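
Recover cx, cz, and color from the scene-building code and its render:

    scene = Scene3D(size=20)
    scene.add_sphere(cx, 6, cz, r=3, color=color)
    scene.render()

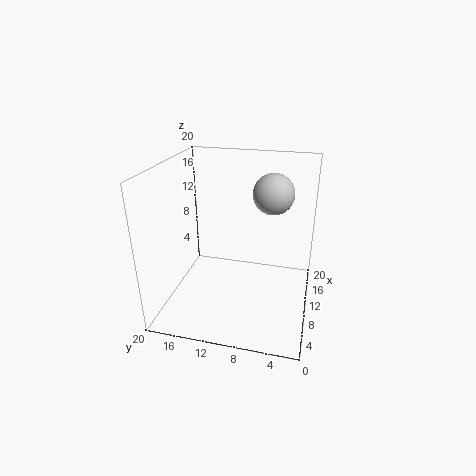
cx = 15
cz = 15
color = 'lightgray'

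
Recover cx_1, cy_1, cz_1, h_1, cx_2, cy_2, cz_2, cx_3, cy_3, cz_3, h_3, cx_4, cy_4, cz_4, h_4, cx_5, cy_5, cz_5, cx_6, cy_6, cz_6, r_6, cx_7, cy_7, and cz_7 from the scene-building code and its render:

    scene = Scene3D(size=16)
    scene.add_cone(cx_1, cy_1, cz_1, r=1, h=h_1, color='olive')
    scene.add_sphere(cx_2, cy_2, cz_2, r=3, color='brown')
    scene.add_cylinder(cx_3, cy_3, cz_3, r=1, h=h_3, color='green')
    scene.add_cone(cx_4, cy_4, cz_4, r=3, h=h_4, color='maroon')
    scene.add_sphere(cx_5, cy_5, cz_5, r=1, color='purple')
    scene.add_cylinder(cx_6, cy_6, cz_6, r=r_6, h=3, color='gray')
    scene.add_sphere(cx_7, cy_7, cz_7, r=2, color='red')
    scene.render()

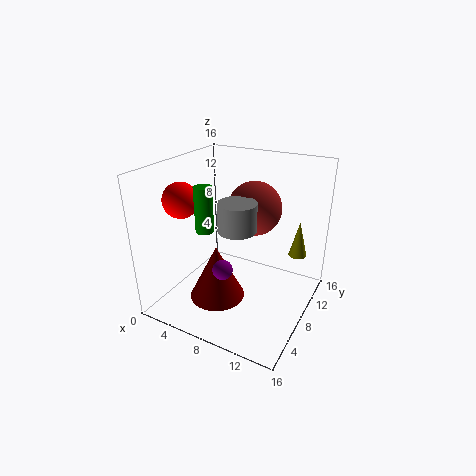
cx_1 = 14; cy_1 = 11; cz_1 = 6; h_1 = 4; cx_2 = 9; cy_2 = 10; cz_2 = 11; cx_3 = 5; cy_3 = 6; cz_3 = 9; h_3 = 5; cx_4 = 7; cy_4 = 5; cz_4 = 2; h_4 = 6; cx_5 = 9; cy_5 = 3; cz_5 = 7; cx_6 = 9; cy_6 = 6; cz_6 = 10; r_6 = 2; cx_7 = 2; cy_7 = 6; cz_7 = 12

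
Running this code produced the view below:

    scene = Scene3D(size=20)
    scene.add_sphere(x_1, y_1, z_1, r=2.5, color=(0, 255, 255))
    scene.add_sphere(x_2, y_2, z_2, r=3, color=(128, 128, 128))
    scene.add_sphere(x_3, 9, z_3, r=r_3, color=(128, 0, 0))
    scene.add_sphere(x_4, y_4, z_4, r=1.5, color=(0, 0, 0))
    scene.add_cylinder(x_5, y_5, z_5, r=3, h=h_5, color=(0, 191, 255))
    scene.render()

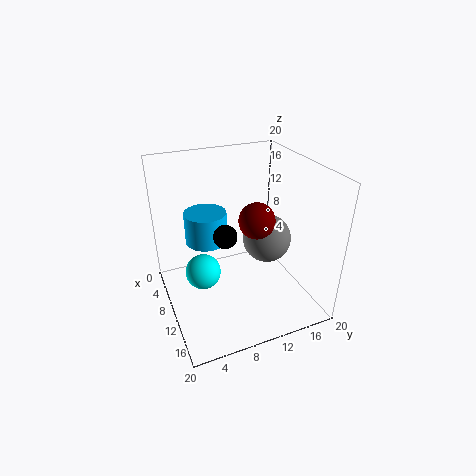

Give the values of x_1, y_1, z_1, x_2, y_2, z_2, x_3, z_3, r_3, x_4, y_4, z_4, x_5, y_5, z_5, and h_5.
x_1 = 9; y_1 = 5; z_1 = 5; x_2 = 14.5; y_2 = 12; z_2 = 12; x_3 = 17.5; z_3 = 16.5; r_3 = 2; x_4 = 13; y_4 = 7; z_4 = 12.5; x_5 = 6.5; y_5 = 6.5; z_5 = 8.5; h_5 = 4.5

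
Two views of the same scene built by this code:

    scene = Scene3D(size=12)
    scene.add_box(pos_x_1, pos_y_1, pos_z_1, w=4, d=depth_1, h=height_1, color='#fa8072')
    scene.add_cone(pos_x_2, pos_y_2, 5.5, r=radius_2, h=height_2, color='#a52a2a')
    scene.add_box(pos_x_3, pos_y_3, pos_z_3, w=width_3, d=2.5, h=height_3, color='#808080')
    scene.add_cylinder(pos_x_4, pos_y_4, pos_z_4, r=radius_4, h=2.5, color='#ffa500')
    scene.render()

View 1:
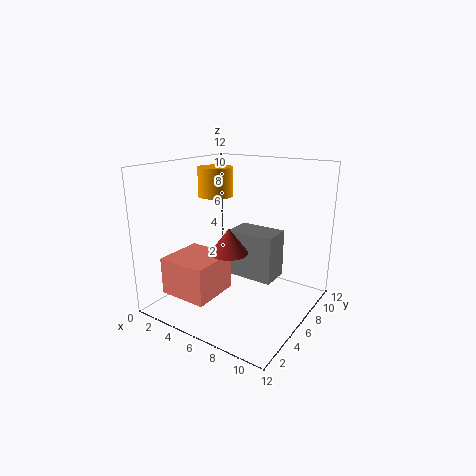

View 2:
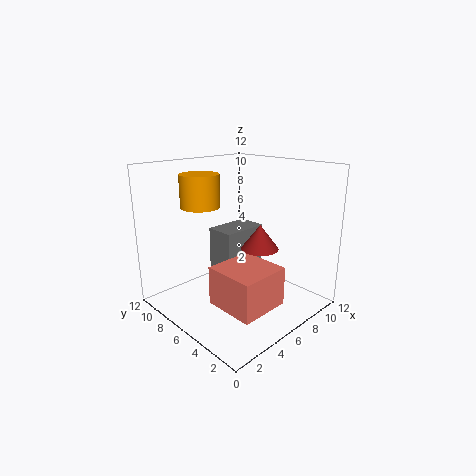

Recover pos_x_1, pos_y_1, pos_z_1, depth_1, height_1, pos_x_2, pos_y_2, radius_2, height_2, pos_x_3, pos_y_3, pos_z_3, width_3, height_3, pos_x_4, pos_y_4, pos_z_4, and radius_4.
pos_x_1 = 2
pos_y_1 = 1
pos_z_1 = 2
depth_1 = 4
height_1 = 3
pos_x_2 = 6.5
pos_y_2 = 4
radius_2 = 1.5
height_2 = 2
pos_x_3 = 5
pos_y_3 = 6
pos_z_3 = 2.5
width_3 = 4
height_3 = 4
pos_x_4 = 3
pos_y_4 = 7
pos_z_4 = 9
radius_4 = 1.5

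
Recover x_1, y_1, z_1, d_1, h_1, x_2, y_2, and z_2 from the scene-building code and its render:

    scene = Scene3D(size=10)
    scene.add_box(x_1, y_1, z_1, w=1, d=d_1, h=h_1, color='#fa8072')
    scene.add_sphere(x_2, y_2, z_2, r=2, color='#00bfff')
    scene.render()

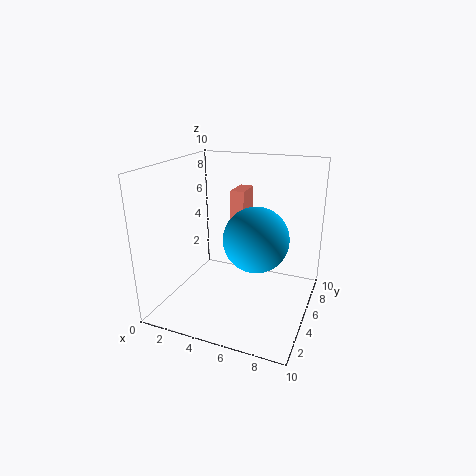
x_1 = 4; y_1 = 6; z_1 = 5; d_1 = 2; h_1 = 3; x_2 = 7; y_2 = 3; z_2 = 6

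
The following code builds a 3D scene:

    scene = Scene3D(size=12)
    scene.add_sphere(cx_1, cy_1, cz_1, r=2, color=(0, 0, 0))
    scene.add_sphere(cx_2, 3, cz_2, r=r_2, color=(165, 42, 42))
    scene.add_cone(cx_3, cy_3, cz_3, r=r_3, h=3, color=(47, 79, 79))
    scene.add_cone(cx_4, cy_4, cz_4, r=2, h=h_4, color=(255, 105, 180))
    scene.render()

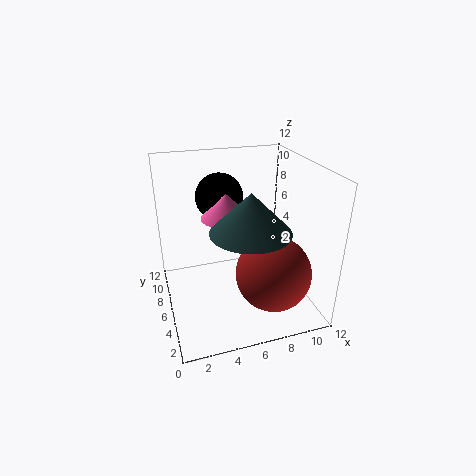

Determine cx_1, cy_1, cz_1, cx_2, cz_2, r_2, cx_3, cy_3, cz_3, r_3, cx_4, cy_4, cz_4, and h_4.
cx_1 = 5; cy_1 = 8; cz_1 = 9; cx_2 = 8; cz_2 = 4; r_2 = 3; cx_3 = 6; cy_3 = 3; cz_3 = 8; r_3 = 3; cx_4 = 5; cy_4 = 6; cz_4 = 8; h_4 = 2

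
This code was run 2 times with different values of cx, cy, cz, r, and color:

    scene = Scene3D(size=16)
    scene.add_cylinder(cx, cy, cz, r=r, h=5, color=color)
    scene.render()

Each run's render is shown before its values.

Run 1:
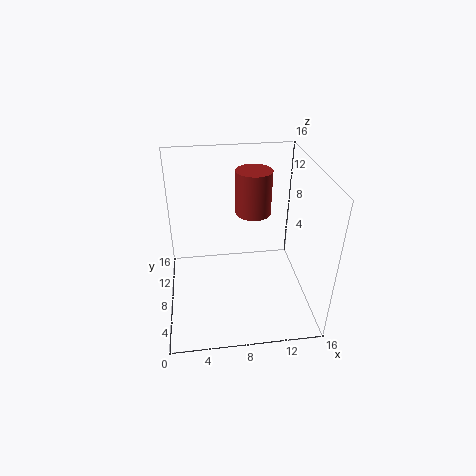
cx = 10; cy = 10; cz = 10; r = 2; color = 'brown'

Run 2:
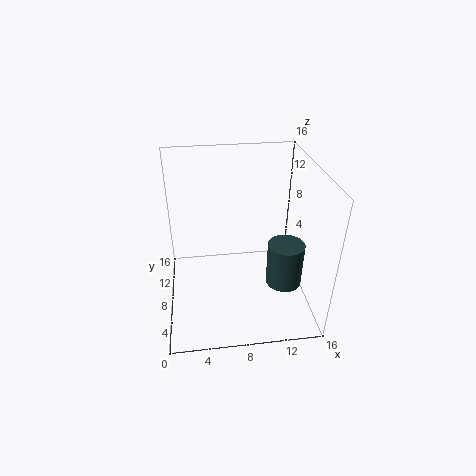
cx = 13; cy = 6; cz = 3; r = 2; color = 'darkslategray'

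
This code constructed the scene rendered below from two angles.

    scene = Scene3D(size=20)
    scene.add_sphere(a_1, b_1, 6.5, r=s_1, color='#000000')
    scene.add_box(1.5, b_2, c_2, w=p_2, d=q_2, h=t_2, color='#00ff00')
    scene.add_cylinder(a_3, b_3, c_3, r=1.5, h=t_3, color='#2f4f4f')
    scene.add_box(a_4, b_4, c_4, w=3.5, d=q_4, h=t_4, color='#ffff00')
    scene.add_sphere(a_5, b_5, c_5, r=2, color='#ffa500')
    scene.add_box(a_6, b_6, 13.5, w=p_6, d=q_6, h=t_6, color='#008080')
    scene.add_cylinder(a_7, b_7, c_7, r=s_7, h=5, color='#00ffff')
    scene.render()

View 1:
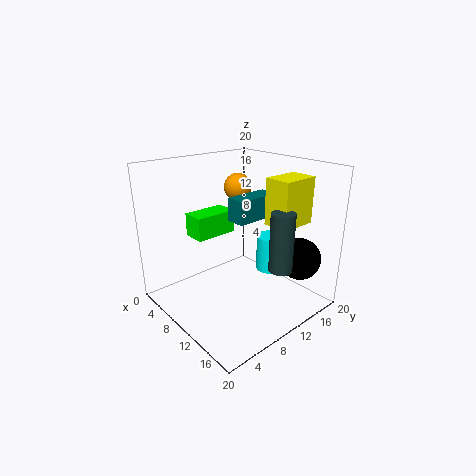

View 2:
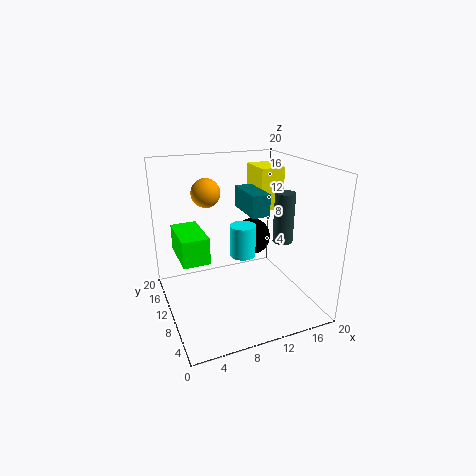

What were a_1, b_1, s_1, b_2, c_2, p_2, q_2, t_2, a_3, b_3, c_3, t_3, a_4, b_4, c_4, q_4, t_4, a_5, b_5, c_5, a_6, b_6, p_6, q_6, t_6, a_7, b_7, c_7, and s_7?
a_1 = 15.5; b_1 = 17; s_1 = 3; b_2 = 7; c_2 = 8.5; p_2 = 3.5; q_2 = 6.5; t_2 = 3.5; a_3 = 17.5; b_3 = 10.5; c_3 = 8; t_3 = 7.5; a_4 = 14; b_4 = 11; c_4 = 13; q_4 = 5; t_4 = 6; a_5 = 6.5; b_5 = 13; c_5 = 16; a_6 = 11; b_6 = 7.5; p_6 = 2.5; q_6 = 6; t_6 = 3; a_7 = 12.5; b_7 = 14; c_7 = 5; s_7 = 2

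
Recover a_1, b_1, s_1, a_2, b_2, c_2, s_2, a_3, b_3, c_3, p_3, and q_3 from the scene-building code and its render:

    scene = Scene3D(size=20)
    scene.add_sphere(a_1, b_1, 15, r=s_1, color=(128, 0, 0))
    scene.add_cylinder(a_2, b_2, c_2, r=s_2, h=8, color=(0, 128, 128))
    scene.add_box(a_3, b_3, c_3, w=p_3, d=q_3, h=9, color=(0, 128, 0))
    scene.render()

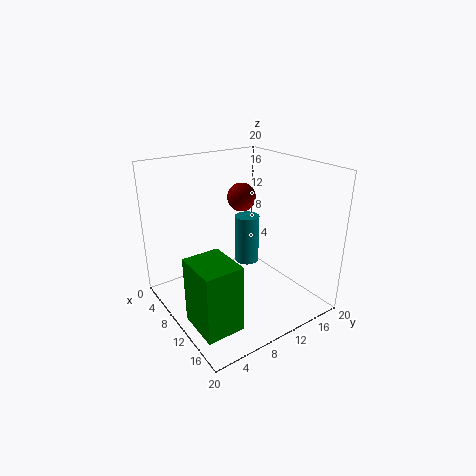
a_1 = 8
b_1 = 12
s_1 = 2
a_2 = 4
b_2 = 16
c_2 = 2
s_2 = 2
a_3 = 11
b_3 = 1
c_3 = 1
p_3 = 6
q_3 = 5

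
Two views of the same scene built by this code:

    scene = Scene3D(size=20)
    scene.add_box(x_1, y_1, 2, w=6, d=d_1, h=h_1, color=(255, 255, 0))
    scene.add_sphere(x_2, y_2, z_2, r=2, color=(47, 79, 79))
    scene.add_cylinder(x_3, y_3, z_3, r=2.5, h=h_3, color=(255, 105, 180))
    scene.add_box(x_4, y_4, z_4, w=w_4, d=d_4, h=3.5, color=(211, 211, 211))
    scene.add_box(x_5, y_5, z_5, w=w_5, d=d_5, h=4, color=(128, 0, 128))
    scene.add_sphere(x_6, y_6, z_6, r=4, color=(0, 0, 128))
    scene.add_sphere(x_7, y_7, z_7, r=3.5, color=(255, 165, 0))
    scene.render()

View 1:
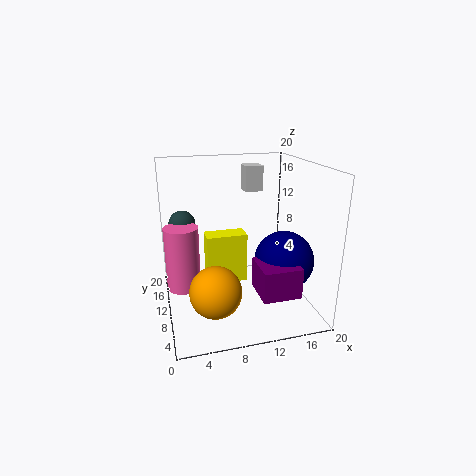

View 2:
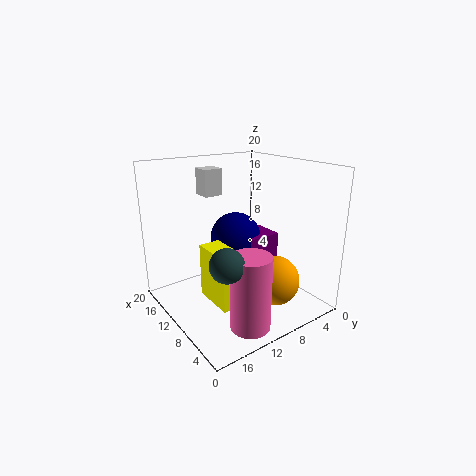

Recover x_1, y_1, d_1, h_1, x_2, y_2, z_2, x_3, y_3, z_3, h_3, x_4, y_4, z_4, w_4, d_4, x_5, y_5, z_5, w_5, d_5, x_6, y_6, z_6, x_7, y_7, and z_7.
x_1 = 6
y_1 = 12
d_1 = 3
h_1 = 7.5
x_2 = 3
y_2 = 16.5
z_2 = 10.5
x_3 = 2.5
y_3 = 13.5
z_3 = 1.5
h_3 = 9.5
x_4 = 11.5
y_4 = 11.5
z_4 = 16
w_4 = 2.5
d_4 = 2.5
x_5 = 11
y_5 = 1.5
z_5 = 4.5
w_5 = 5
d_5 = 5
x_6 = 15.5
y_6 = 6.5
z_6 = 7.5
x_7 = 6
y_7 = 6.5
z_7 = 4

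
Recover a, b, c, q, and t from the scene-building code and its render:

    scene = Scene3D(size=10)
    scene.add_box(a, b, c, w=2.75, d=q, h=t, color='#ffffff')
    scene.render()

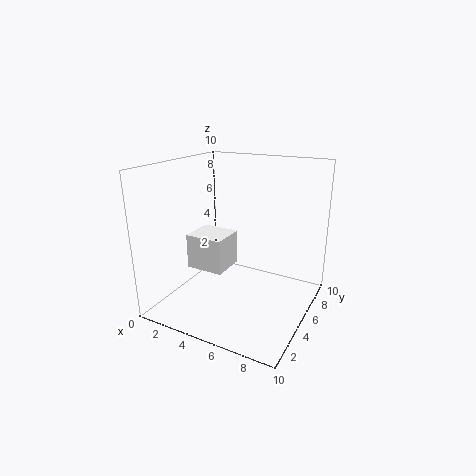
a = 1.5, b = 3.75, c = 2.5, q = 2.5, t = 2.5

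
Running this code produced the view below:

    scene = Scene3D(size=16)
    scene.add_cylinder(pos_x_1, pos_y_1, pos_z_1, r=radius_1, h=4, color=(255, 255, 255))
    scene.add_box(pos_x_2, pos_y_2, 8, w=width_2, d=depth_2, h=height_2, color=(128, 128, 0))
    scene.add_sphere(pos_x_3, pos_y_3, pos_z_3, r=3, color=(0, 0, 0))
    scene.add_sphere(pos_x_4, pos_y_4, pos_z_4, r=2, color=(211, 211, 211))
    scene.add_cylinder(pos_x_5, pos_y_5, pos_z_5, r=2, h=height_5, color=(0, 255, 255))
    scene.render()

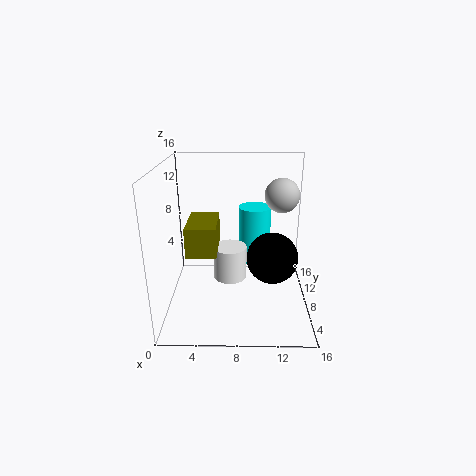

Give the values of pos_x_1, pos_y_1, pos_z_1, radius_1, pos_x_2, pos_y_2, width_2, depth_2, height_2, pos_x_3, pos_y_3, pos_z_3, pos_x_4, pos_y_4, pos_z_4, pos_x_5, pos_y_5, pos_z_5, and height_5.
pos_x_1 = 7; pos_y_1 = 10; pos_z_1 = 2; radius_1 = 2; pos_x_2 = 3; pos_y_2 = 3; width_2 = 3; depth_2 = 5; height_2 = 3; pos_x_3 = 12; pos_y_3 = 9; pos_z_3 = 5; pos_x_4 = 13; pos_y_4 = 11; pos_z_4 = 12; pos_x_5 = 10; pos_y_5 = 13; pos_z_5 = 3; height_5 = 7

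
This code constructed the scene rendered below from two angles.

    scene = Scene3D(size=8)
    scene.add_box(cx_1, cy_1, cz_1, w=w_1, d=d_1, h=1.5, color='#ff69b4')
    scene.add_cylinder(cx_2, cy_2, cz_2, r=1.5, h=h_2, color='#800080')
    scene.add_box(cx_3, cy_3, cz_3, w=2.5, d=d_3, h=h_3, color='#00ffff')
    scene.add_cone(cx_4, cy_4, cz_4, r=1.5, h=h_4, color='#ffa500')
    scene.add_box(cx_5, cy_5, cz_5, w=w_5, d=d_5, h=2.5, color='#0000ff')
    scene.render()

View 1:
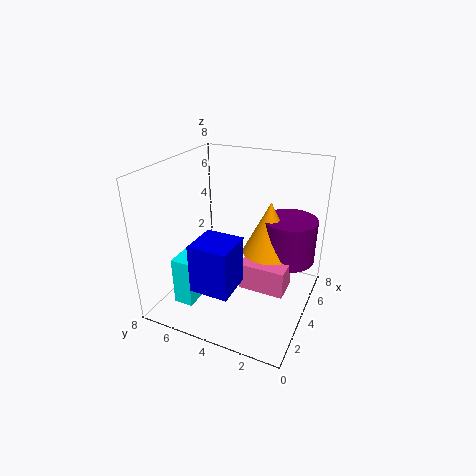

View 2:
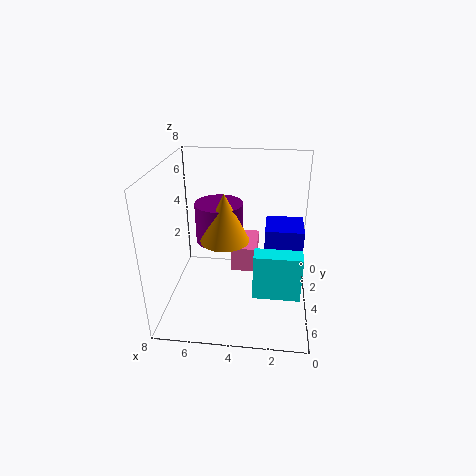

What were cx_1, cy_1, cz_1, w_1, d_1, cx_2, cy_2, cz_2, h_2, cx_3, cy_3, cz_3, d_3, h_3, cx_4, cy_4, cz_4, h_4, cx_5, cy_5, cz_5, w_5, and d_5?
cx_1 = 3, cy_1 = 1, cz_1 = 1.5, w_1 = 1.5, d_1 = 2.5, cx_2 = 5.5, cy_2 = 1.5, cz_2 = 2.5, h_2 = 2.5, cx_3 = 0.5, cy_3 = 5, cz_3 = 1.5, d_3 = 1, h_3 = 2.5, cx_4 = 5, cy_4 = 2.5, cz_4 = 3, h_4 = 3, cx_5 = 0.5, cy_5 = 3, cz_5 = 2.5, w_5 = 2, d_5 = 2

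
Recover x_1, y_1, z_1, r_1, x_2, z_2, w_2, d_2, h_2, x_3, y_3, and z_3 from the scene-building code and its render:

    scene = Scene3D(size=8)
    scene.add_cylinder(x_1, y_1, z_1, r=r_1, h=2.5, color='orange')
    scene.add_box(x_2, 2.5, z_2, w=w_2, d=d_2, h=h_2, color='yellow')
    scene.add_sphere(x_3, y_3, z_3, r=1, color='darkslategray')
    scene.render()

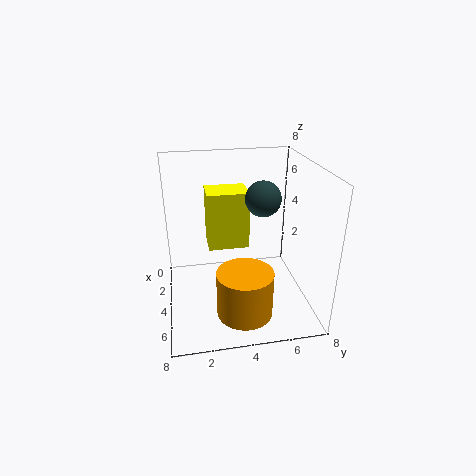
x_1 = 6; y_1 = 4; z_1 = 0.5; r_1 = 1.5; x_2 = 0.5; z_2 = 2.5; w_2 = 2; d_2 = 2.5; h_2 = 3.5; x_3 = 3.5; y_3 = 5.5; z_3 = 6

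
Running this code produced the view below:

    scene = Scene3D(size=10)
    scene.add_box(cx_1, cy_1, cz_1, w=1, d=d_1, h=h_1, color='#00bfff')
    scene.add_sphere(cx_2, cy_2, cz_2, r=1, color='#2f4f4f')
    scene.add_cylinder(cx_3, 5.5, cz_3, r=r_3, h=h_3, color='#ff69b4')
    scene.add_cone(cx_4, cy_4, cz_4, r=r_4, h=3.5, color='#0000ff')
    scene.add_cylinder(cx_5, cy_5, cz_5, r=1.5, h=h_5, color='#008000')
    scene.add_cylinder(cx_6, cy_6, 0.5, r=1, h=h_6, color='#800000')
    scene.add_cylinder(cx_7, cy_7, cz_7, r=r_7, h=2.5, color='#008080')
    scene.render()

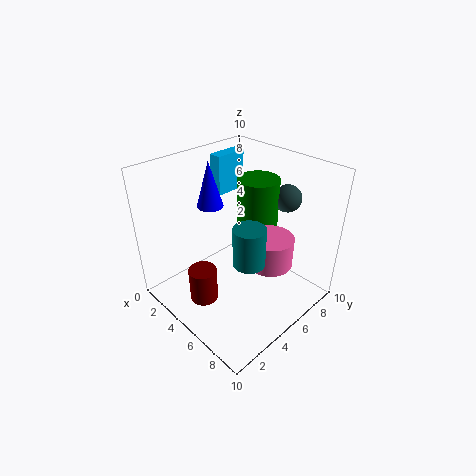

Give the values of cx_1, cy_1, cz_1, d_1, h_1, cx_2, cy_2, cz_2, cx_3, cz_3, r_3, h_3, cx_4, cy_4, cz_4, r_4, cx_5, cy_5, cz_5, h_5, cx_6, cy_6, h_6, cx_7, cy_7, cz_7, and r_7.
cx_1 = 0.5, cy_1 = 6.5, cz_1 = 6.5, d_1 = 2.5, h_1 = 3, cx_2 = 6, cy_2 = 9, cz_2 = 7, cx_3 = 7.5, cz_3 = 4, r_3 = 1.5, h_3 = 2, cx_4 = 1.5, cy_4 = 5.5, cz_4 = 6, r_4 = 1, cx_5 = 4.5, cy_5 = 7.5, cz_5 = 4, h_5 = 4.5, cx_6 = 4, cy_6 = 2.5, h_6 = 2.5, cx_7 = 7.5, cy_7 = 3.5, cz_7 = 5, r_7 = 1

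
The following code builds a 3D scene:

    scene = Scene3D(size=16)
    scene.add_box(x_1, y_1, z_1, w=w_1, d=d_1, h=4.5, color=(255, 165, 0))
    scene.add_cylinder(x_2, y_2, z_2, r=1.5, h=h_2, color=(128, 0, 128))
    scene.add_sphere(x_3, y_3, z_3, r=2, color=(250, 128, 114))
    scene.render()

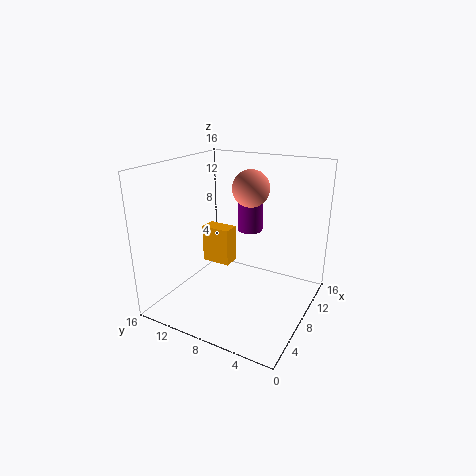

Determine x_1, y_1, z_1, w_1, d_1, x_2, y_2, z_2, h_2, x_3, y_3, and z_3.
x_1 = 9, y_1 = 10, z_1 = 3.5, w_1 = 2, d_1 = 3.5, x_2 = 12, y_2 = 8.5, z_2 = 7.5, h_2 = 3.5, x_3 = 9, y_3 = 7, z_3 = 13.5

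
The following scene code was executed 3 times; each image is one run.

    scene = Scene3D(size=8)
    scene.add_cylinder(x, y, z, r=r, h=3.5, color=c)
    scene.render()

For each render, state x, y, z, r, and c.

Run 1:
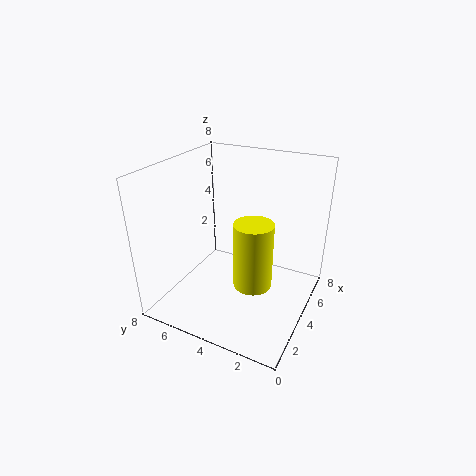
x = 2.75; y = 2.5; z = 2.25; r = 1; c = 'yellow'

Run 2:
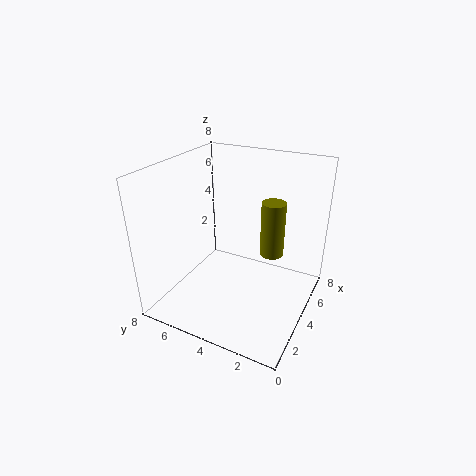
x = 6.75; y = 3; z = 1.75; r = 0.75; c = 'olive'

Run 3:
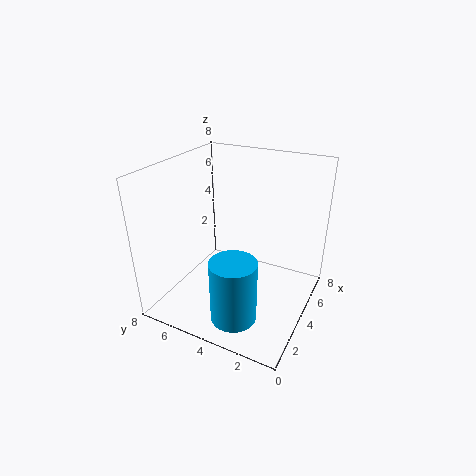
x = 2; y = 3.25; z = 0.25; r = 1.25; c = 'deepskyblue'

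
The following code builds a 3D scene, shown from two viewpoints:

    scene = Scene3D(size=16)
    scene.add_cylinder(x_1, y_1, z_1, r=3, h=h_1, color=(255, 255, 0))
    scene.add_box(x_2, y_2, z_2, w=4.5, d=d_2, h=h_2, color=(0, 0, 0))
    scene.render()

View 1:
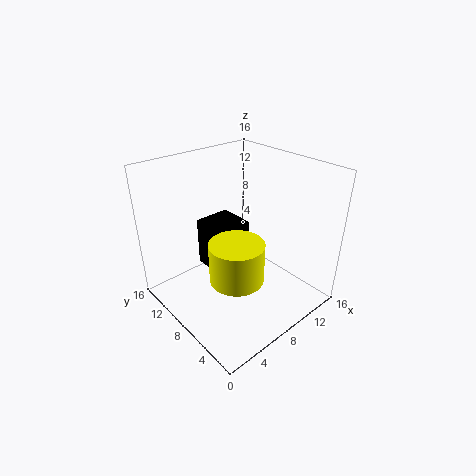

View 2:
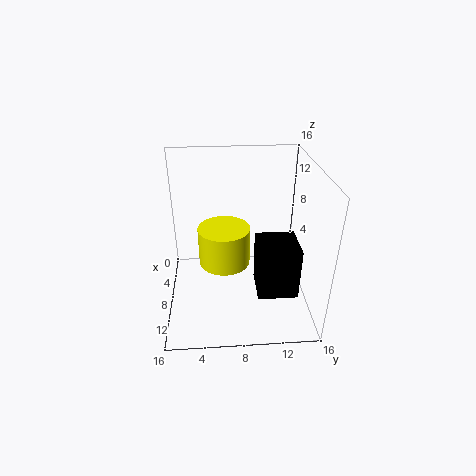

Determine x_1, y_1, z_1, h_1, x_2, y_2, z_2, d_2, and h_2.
x_1 = 6.5; y_1 = 6.5; z_1 = 4; h_1 = 4.5; x_2 = 7; y_2 = 10; z_2 = 2; d_2 = 4.5; h_2 = 6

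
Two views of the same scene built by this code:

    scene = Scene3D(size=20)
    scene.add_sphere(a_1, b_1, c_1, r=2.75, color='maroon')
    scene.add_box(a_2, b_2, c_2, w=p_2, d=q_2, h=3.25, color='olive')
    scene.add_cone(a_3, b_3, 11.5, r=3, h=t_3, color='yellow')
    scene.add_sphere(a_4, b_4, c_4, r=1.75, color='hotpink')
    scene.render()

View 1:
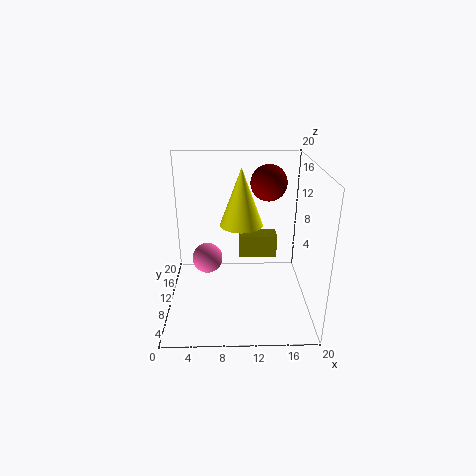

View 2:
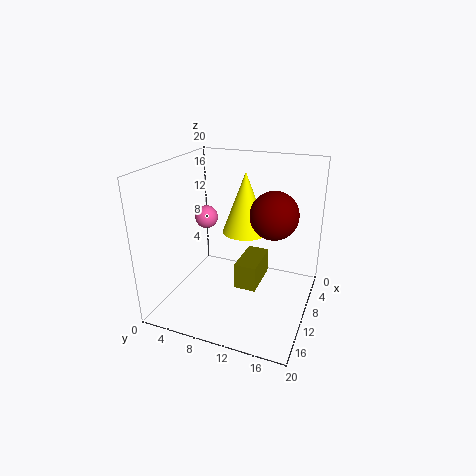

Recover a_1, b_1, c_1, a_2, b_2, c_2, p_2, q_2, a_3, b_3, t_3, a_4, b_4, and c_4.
a_1 = 14.75, b_1 = 16.25, c_1 = 16, a_2 = 10.25, b_2 = 11.75, c_2 = 6, p_2 = 5.5, q_2 = 2.75, a_3 = 10.5, b_3 = 11.25, t_3 = 8, a_4 = 6.25, b_4 = 3.25, c_4 = 10.75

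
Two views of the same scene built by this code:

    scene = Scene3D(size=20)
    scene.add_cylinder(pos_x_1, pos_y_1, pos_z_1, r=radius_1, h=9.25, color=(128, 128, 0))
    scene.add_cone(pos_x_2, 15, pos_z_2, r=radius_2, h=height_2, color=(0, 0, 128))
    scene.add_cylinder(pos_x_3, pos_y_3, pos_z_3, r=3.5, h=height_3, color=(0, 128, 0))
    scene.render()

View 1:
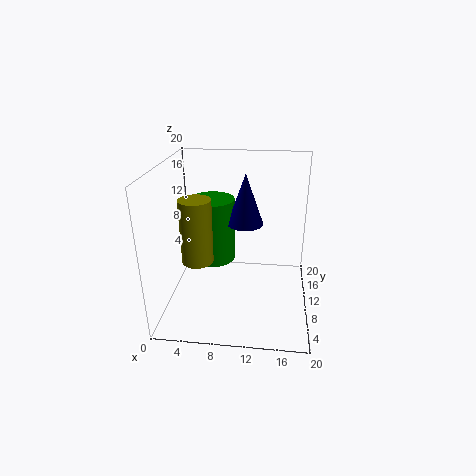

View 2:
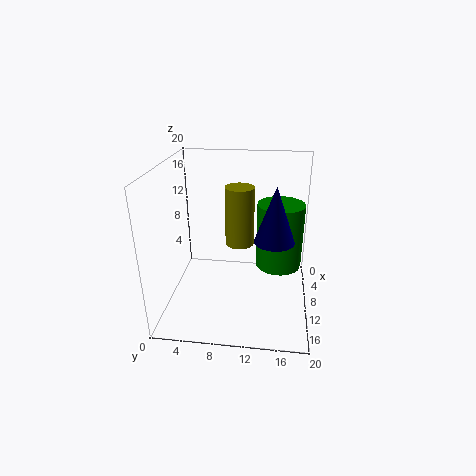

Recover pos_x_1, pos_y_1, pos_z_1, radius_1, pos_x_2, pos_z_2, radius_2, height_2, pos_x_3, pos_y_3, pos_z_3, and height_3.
pos_x_1 = 4.25
pos_y_1 = 9.5
pos_z_1 = 6.25
radius_1 = 2.25
pos_x_2 = 10.5
pos_z_2 = 10
radius_2 = 2.75
height_2 = 7.75
pos_x_3 = 5.25
pos_y_3 = 15.75
pos_z_3 = 3.5
height_3 = 10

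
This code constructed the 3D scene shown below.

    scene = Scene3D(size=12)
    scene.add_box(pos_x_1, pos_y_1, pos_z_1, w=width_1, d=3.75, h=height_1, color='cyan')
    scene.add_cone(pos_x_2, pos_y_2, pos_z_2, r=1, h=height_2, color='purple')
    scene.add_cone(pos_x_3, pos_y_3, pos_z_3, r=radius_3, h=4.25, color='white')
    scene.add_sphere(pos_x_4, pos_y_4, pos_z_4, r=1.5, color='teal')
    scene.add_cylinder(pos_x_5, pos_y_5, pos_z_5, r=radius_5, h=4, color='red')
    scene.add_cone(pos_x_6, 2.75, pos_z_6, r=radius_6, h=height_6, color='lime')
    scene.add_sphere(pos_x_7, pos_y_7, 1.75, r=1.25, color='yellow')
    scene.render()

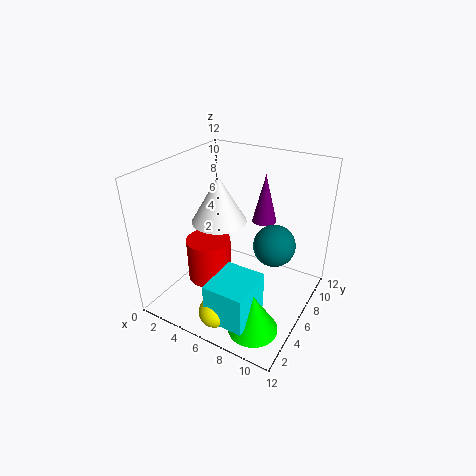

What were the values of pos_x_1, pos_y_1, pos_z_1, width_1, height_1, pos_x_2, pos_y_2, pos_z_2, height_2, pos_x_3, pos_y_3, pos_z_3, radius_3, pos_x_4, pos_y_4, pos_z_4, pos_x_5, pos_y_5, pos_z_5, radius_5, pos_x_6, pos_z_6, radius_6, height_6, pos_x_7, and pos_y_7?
pos_x_1 = 6, pos_y_1 = 0.75, pos_z_1 = 1.25, width_1 = 3.25, height_1 = 3.25, pos_x_2 = 7.5, pos_y_2 = 7.75, pos_z_2 = 7.25, height_2 = 4, pos_x_3 = 3, pos_y_3 = 7.75, pos_z_3 = 6, radius_3 = 2.5, pos_x_4 = 10, pos_y_4 = 4.25, pos_z_4 = 7.5, pos_x_5 = 2.75, pos_y_5 = 6.25, pos_z_5 = 0.75, radius_5 = 2, pos_x_6 = 9.25, pos_z_6 = 0.25, radius_6 = 2, height_6 = 3.25, pos_x_7 = 6.5, pos_y_7 = 1.5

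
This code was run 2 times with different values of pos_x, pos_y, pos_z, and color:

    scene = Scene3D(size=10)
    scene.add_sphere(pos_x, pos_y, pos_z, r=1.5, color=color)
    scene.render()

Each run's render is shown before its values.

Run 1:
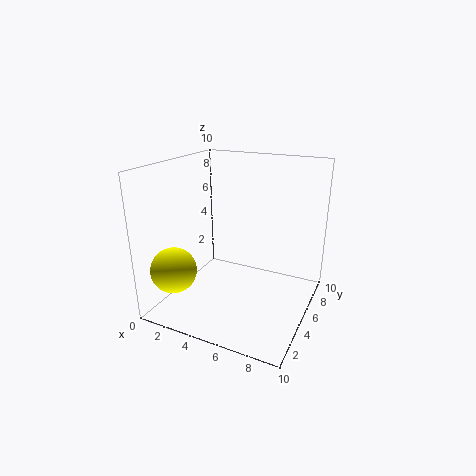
pos_x = 2, pos_y = 1.5, pos_z = 3.5, color = 'yellow'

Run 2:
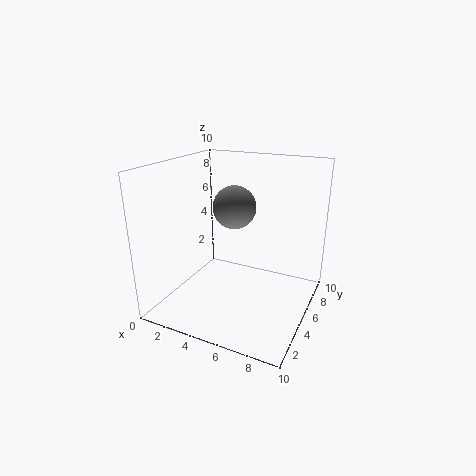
pos_x = 4.5, pos_y = 5.5, pos_z = 7, color = 'gray'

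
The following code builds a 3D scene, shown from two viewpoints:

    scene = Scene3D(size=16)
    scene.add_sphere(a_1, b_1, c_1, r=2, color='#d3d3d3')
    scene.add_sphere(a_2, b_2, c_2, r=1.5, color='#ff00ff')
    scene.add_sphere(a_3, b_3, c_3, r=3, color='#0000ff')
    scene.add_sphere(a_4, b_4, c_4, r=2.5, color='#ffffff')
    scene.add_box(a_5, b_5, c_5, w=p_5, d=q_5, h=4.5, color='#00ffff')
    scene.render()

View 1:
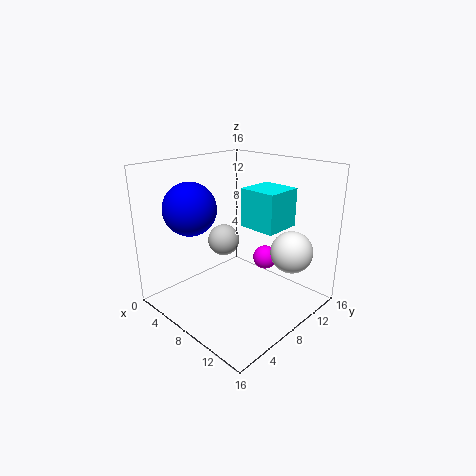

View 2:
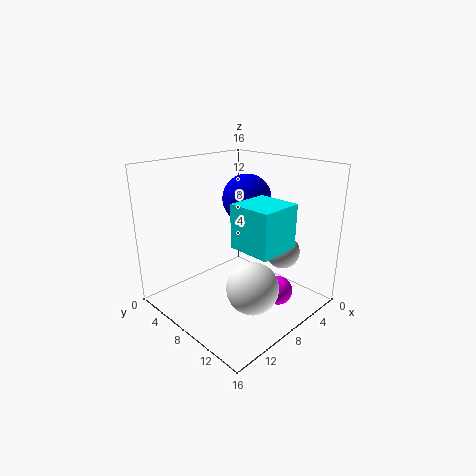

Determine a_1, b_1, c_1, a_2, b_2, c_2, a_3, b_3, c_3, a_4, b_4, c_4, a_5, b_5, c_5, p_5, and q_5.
a_1 = 3
b_1 = 10.5
c_1 = 5.5
a_2 = 7.5
b_2 = 13.5
c_2 = 3.5
a_3 = 3.5
b_3 = 5
c_3 = 11
a_4 = 11.5
b_4 = 13.5
c_4 = 5.5
a_5 = 6.5
b_5 = 10
c_5 = 8.5
p_5 = 4.5
q_5 = 4.5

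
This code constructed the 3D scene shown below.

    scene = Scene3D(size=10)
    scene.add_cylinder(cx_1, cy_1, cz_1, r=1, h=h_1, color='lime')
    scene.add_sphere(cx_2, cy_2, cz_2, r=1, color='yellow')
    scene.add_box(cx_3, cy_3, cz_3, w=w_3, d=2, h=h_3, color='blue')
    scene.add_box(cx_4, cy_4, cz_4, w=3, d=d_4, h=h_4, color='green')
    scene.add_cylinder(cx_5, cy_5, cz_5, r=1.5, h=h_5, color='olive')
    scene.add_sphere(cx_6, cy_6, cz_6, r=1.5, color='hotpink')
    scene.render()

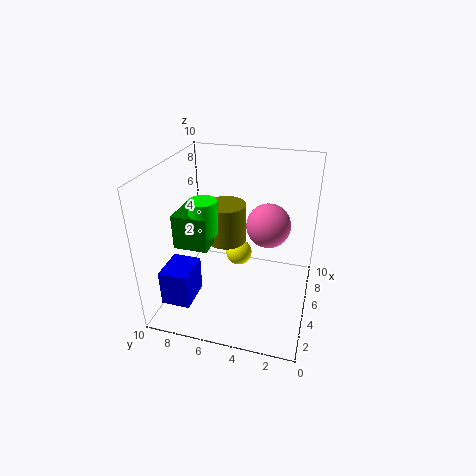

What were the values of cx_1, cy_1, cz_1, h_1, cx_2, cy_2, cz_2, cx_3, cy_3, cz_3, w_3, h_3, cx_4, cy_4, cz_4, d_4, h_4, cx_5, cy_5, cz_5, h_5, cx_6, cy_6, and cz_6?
cx_1 = 5
cy_1 = 7.5
cz_1 = 5
h_1 = 2.5
cx_2 = 7
cy_2 = 5.5
cz_2 = 2.5
cx_3 = 1.5
cy_3 = 7.5
cz_3 = 1
w_3 = 2.5
h_3 = 2.5
cx_4 = 4
cy_4 = 7
cz_4 = 4
d_4 = 2.5
h_4 = 2.5
cx_5 = 7
cy_5 = 6.5
cz_5 = 3.5
h_5 = 3
cx_6 = 5.5
cy_6 = 3
cz_6 = 6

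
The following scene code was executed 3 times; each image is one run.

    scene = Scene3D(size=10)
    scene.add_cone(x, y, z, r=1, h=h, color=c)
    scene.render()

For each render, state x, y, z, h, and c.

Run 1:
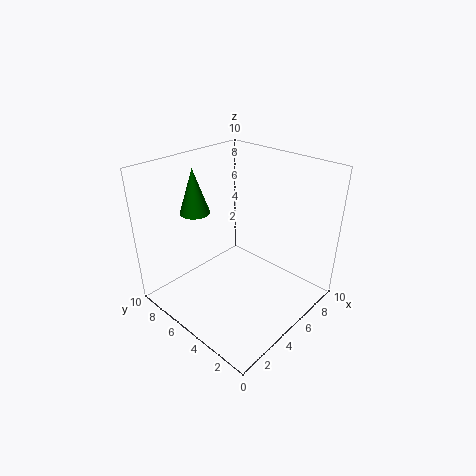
x = 3; y = 7; z = 7; h = 3; c = 'green'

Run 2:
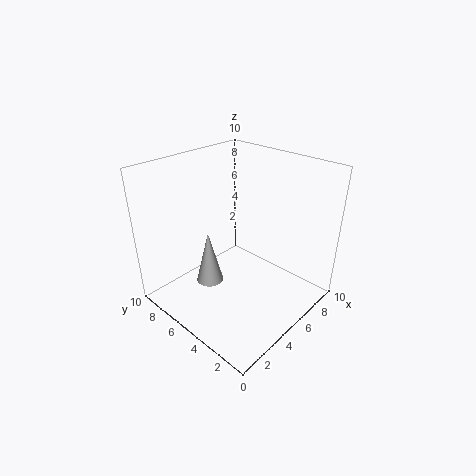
x = 4; y = 7; z = 1; h = 4; c = 'lightgray'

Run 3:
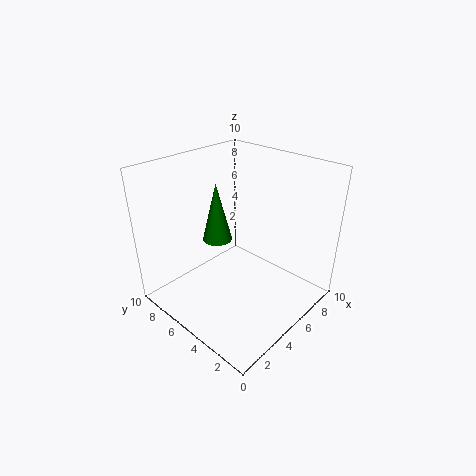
x = 4; y = 6; z = 5; h = 4; c = 'green'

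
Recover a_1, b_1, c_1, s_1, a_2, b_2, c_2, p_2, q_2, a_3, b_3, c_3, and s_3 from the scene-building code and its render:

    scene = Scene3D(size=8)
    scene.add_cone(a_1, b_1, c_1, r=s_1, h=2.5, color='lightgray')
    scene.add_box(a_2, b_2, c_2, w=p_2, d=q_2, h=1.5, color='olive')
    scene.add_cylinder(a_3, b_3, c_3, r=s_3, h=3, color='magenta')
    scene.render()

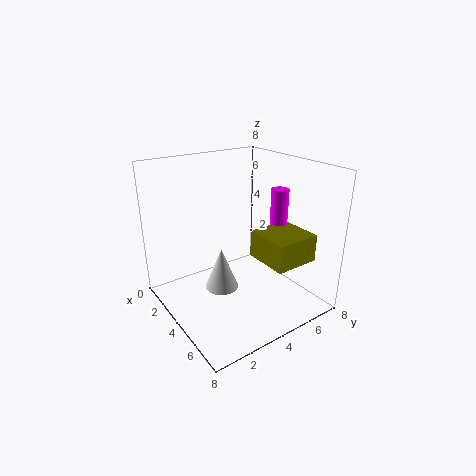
a_1 = 3; b_1 = 3.5; c_1 = 0.5; s_1 = 1; a_2 = 4.5; b_2 = 4.5; c_2 = 3; p_2 = 2.5; q_2 = 2.5; a_3 = 4.5; b_3 = 6.5; c_3 = 3.5; s_3 = 0.5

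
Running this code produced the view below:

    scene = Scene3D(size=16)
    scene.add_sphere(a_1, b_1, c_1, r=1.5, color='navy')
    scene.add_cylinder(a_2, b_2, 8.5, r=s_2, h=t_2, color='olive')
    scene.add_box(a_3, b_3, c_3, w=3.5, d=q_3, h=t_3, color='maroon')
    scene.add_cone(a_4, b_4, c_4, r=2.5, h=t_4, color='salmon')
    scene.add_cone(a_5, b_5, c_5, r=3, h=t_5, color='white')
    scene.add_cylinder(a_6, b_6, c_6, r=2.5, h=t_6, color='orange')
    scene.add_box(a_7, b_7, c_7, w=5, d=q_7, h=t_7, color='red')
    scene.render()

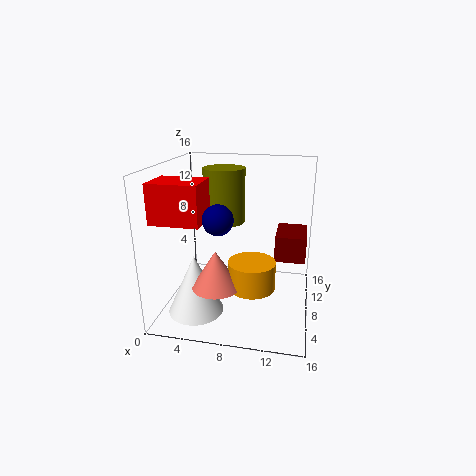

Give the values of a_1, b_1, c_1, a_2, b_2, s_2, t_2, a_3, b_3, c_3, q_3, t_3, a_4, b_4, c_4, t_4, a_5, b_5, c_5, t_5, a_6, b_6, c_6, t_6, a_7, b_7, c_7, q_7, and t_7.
a_1 = 7; b_1 = 3.5; c_1 = 11.5; a_2 = 5.5; b_2 = 12; s_2 = 2.5; t_2 = 6.5; a_3 = 12; b_3 = 9; c_3 = 5; q_3 = 5; t_3 = 3; a_4 = 6.5; b_4 = 4; c_4 = 4; t_4 = 4; a_5 = 4; b_5 = 4.5; c_5 = 0.5; t_5 = 6.5; a_6 = 10; b_6 = 5.5; c_6 = 3.5; t_6 = 3; a_7 = 0.5; b_7 = 2; c_7 = 11; q_7 = 4; t_7 = 4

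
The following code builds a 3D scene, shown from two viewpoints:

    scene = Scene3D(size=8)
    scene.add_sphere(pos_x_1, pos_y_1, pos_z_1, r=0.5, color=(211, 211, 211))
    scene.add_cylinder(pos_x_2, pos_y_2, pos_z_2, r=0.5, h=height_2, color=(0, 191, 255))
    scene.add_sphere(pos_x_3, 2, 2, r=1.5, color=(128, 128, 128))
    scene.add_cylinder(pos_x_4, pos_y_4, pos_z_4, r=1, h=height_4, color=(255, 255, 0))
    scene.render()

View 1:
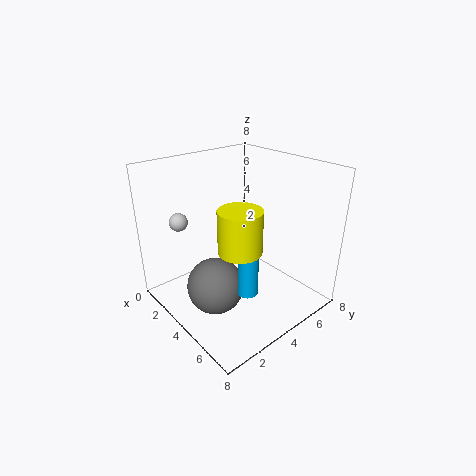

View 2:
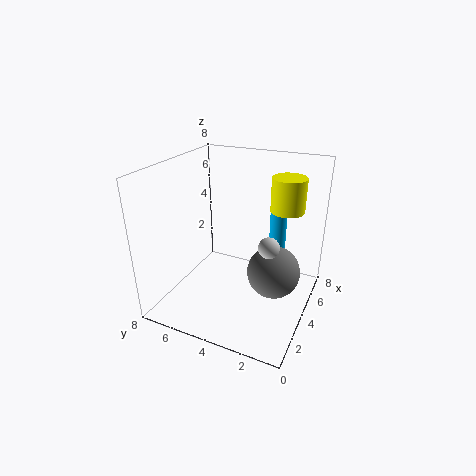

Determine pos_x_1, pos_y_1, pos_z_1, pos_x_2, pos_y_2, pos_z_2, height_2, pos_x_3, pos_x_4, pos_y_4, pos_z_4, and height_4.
pos_x_1 = 2, pos_y_1 = 1.5, pos_z_1 = 5, pos_x_2 = 6.5, pos_y_2 = 2.5, pos_z_2 = 2.5, height_2 = 3, pos_x_3 = 4.5, pos_x_4 = 6.5, pos_y_4 = 2, pos_z_4 = 5, height_4 = 2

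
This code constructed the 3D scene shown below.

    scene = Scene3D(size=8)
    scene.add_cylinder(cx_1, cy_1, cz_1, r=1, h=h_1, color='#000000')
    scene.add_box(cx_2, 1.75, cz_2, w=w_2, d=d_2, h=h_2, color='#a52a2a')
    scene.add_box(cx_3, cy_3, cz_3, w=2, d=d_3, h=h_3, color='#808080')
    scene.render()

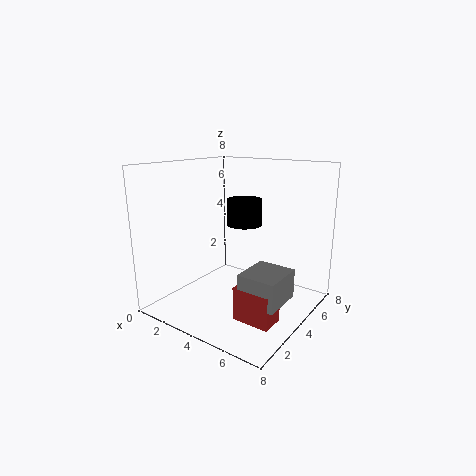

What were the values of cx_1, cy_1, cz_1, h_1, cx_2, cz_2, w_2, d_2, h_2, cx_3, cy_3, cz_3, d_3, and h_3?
cx_1 = 3.75, cy_1 = 5, cz_1 = 4.5, h_1 = 1.5, cx_2 = 5.25, cz_2 = 0.5, w_2 = 2, d_2 = 1.25, h_2 = 1.75, cx_3 = 5.5, cy_3 = 1.75, cz_3 = 1.5, d_3 = 2.25, h_3 = 1.5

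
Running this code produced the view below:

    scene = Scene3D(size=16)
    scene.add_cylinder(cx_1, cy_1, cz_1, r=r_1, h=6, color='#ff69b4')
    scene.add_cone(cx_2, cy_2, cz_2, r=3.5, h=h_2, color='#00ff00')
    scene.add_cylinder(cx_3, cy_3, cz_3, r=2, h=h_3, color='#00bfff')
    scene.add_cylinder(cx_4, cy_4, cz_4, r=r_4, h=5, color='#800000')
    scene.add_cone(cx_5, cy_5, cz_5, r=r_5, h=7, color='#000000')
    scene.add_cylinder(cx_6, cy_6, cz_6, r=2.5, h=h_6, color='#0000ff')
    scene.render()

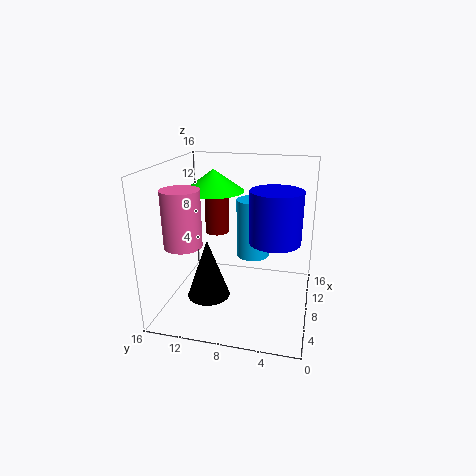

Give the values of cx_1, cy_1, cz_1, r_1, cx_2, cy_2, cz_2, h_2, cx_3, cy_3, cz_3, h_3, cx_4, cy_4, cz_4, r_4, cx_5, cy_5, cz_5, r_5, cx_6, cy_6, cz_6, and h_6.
cx_1 = 4.5, cy_1 = 13, cz_1 = 8, r_1 = 2, cx_2 = 10.5, cy_2 = 11.5, cz_2 = 12.5, h_2 = 2.5, cx_3 = 11.5, cy_3 = 7, cz_3 = 4.5, h_3 = 7, cx_4 = 13, cy_4 = 12, cz_4 = 6.5, r_4 = 1.5, cx_5 = 7.5, cy_5 = 11.5, cz_5 = 0.5, r_5 = 2.5, cx_6 = 4.5, cy_6 = 3.5, cz_6 = 9.5, h_6 = 5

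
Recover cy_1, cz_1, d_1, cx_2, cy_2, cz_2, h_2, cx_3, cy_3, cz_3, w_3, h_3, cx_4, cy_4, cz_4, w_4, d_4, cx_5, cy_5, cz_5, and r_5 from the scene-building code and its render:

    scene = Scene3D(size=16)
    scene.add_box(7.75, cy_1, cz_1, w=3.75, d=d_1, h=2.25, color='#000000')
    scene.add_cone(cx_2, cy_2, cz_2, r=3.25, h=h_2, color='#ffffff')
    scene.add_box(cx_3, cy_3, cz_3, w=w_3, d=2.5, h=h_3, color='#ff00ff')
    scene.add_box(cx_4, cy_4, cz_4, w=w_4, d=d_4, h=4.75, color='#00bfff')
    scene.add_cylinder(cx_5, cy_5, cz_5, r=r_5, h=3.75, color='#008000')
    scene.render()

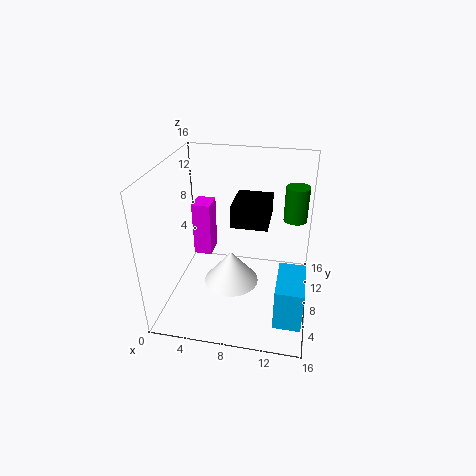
cy_1 = 5.25, cz_1 = 10.75, d_1 = 4.5, cx_2 = 7, cy_2 = 8.75, cz_2 = 1.5, h_2 = 4, cx_3 = 3, cy_3 = 7.5, cz_3 = 5.75, w_3 = 2, h_3 = 6, cx_4 = 12.75, cy_4 = 3, cz_4 = 0.25, w_4 = 3, d_4 = 5.5, cx_5 = 14, cy_5 = 9.25, cz_5 = 10.25, r_5 = 1.25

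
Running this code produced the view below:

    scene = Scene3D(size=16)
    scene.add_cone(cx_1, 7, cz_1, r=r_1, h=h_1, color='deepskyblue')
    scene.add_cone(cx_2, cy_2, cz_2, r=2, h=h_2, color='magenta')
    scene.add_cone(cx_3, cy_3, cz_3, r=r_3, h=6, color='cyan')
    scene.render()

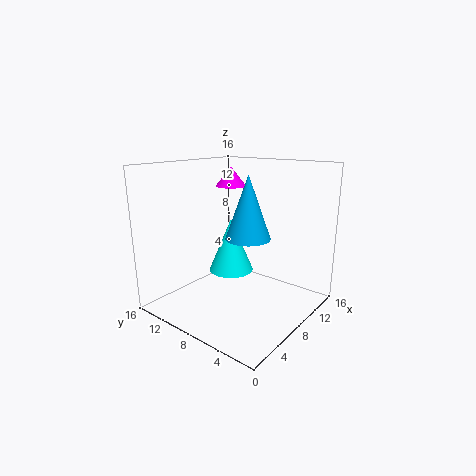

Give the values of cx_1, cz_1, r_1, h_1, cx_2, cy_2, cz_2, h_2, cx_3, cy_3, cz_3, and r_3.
cx_1 = 8.5
cz_1 = 8
r_1 = 2.5
h_1 = 7
cx_2 = 13.5
cy_2 = 13.5
cz_2 = 12.5
h_2 = 2.5
cx_3 = 8
cy_3 = 9
cz_3 = 4
r_3 = 2.5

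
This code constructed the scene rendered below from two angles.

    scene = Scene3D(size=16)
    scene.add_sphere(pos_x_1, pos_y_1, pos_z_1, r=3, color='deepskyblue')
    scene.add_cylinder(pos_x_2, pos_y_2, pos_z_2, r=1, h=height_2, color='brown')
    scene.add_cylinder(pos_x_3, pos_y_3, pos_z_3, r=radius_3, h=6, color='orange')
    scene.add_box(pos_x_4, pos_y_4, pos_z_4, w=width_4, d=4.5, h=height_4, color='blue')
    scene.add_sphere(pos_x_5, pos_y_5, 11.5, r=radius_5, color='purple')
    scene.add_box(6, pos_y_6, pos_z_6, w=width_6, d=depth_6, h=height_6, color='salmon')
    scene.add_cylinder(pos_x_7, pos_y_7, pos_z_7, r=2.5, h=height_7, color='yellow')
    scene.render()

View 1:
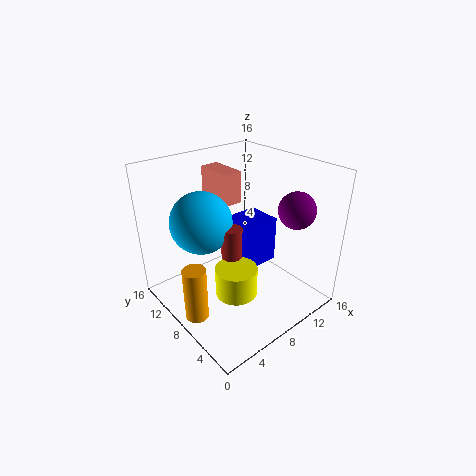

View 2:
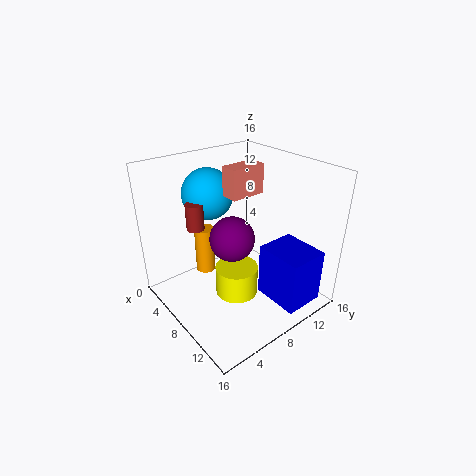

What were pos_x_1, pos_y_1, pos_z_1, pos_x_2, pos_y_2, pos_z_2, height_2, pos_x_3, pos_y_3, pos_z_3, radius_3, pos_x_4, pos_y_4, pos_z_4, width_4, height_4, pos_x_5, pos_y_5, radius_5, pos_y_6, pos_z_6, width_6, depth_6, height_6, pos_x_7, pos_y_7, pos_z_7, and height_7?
pos_x_1 = 3
pos_y_1 = 7.5
pos_z_1 = 11.75
pos_x_2 = 4.5
pos_y_2 = 4.75
pos_z_2 = 8.75
height_2 = 3
pos_x_3 = 1.75
pos_y_3 = 7.5
pos_z_3 = 0.75
radius_3 = 1.25
pos_x_4 = 10.25
pos_y_4 = 9.25
pos_z_4 = 1.5
width_4 = 5.25
height_4 = 6
pos_x_5 = 12.5
pos_y_5 = 3.75
radius_5 = 2
pos_y_6 = 7.5
pos_z_6 = 12.5
width_6 = 2
depth_6 = 4
height_6 = 3.25
pos_x_7 = 7.75
pos_y_7 = 8
pos_z_7 = 0.5
height_7 = 3.5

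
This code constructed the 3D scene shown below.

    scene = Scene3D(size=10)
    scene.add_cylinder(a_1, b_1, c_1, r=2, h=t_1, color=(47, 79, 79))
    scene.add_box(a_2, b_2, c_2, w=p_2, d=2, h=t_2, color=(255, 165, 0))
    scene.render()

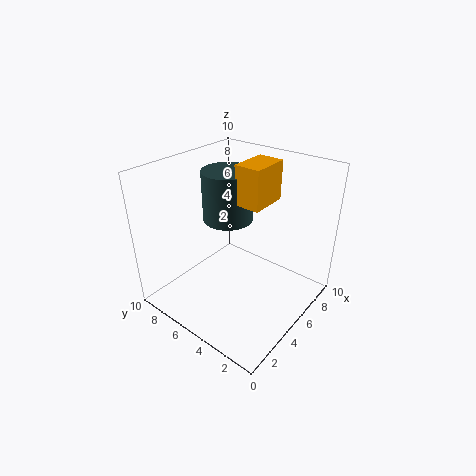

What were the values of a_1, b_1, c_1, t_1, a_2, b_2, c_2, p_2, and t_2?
a_1 = 7.5, b_1 = 8, c_1 = 4.5, t_1 = 4, a_2 = 6.5, b_2 = 4.5, c_2 = 6.5, p_2 = 3, t_2 = 3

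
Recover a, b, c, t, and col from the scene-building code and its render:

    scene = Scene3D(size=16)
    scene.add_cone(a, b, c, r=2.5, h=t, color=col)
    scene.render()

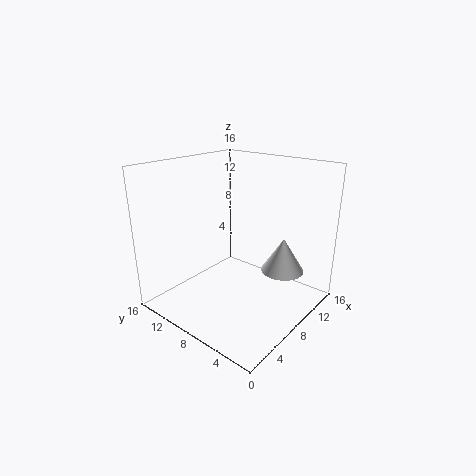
a = 12, b = 4.5, c = 3.5, t = 4, col = 'white'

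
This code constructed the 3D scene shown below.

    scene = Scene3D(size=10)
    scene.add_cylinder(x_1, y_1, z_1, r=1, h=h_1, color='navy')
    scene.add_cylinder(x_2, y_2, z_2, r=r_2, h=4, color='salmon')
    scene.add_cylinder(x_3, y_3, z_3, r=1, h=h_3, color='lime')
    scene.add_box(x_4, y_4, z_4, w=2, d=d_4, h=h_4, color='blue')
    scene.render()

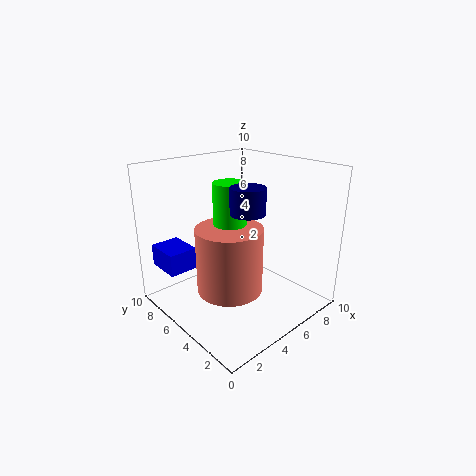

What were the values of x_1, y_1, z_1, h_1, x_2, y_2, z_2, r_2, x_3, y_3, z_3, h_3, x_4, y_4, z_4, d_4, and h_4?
x_1 = 3
y_1 = 2
z_1 = 8
h_1 = 1.5
x_2 = 2.5
y_2 = 3
z_2 = 3
r_2 = 2
x_3 = 3
y_3 = 3.5
z_3 = 5.5
h_3 = 4
x_4 = 0.5
y_4 = 6.5
z_4 = 3
d_4 = 2.5
h_4 = 1.5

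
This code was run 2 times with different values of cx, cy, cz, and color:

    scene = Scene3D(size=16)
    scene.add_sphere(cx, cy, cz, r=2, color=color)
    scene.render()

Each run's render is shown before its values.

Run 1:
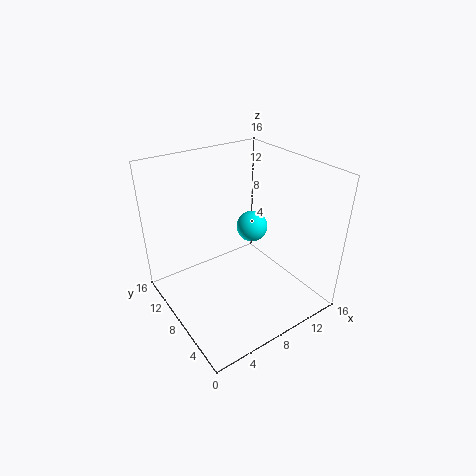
cx = 13; cy = 12; cz = 6; color = 'cyan'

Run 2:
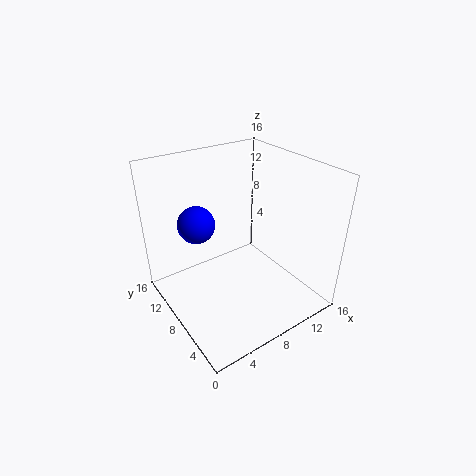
cx = 4; cy = 10; cz = 10; color = 'blue'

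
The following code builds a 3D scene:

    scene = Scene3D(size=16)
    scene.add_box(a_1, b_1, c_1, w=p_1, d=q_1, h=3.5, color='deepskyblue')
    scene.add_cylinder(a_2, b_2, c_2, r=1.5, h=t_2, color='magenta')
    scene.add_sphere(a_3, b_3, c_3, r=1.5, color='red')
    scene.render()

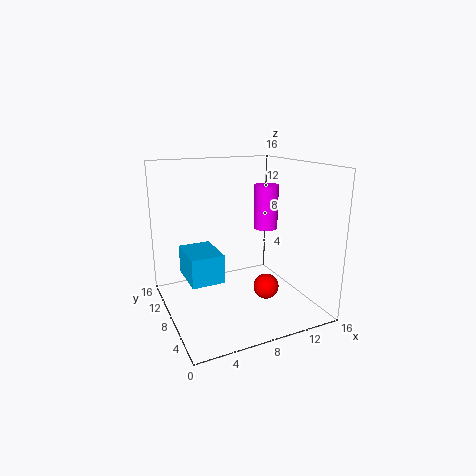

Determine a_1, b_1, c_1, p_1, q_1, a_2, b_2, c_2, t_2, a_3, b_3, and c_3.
a_1 = 3; b_1 = 9.5; c_1 = 2; p_1 = 4; q_1 = 5.5; a_2 = 13.5; b_2 = 11.5; c_2 = 7.5; t_2 = 5.5; a_3 = 11.5; b_3 = 7.5; c_3 = 1.5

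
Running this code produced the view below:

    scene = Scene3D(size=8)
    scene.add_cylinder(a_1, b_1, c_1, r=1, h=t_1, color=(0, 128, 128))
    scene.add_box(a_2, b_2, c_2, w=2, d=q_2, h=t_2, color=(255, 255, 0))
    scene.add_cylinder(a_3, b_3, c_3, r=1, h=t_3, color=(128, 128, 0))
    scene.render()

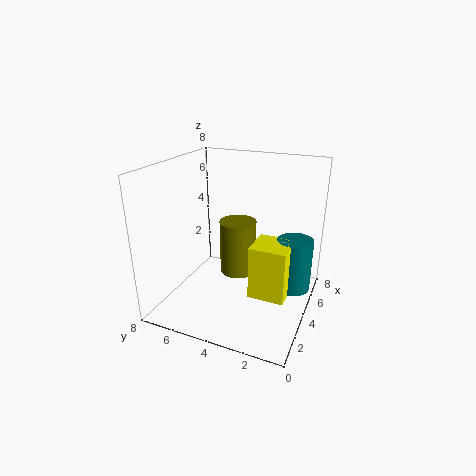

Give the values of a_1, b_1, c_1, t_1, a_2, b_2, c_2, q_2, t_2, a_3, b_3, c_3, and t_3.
a_1 = 5; b_1 = 1; c_1 = 1; t_1 = 3; a_2 = 3; b_2 = 1; c_2 = 1; q_2 = 2; t_2 = 3; a_3 = 4; b_3 = 4; c_3 = 2; t_3 = 3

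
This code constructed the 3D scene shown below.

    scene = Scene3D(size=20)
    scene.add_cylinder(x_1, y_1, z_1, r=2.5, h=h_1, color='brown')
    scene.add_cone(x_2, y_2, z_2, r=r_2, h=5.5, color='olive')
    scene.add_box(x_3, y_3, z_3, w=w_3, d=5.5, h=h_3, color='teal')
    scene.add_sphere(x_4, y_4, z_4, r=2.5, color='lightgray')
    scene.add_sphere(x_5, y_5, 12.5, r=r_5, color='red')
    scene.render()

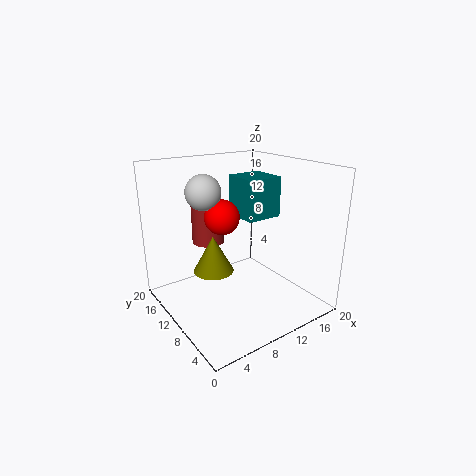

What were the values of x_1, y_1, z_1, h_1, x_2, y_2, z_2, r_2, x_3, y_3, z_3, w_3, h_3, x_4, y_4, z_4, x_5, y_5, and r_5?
x_1 = 9.5, y_1 = 17.5, z_1 = 7, h_1 = 6, x_2 = 8, y_2 = 13.5, z_2 = 4, r_2 = 3, x_3 = 12.5, y_3 = 10.5, z_3 = 11.5, w_3 = 5.5, h_3 = 6, x_4 = 7, y_4 = 14, z_4 = 16, x_5 = 9, y_5 = 12.5, r_5 = 2.5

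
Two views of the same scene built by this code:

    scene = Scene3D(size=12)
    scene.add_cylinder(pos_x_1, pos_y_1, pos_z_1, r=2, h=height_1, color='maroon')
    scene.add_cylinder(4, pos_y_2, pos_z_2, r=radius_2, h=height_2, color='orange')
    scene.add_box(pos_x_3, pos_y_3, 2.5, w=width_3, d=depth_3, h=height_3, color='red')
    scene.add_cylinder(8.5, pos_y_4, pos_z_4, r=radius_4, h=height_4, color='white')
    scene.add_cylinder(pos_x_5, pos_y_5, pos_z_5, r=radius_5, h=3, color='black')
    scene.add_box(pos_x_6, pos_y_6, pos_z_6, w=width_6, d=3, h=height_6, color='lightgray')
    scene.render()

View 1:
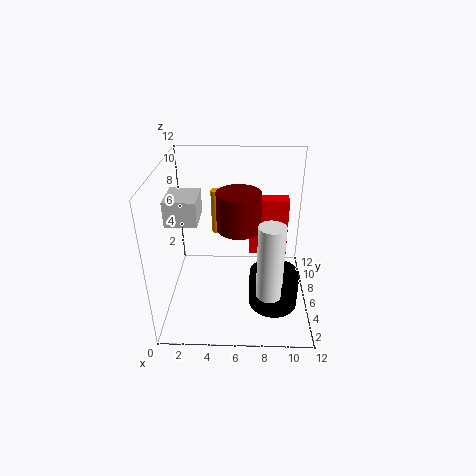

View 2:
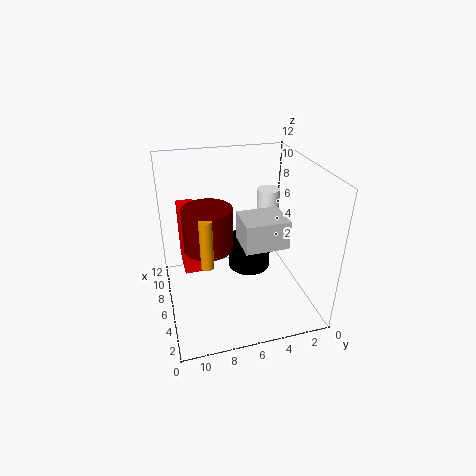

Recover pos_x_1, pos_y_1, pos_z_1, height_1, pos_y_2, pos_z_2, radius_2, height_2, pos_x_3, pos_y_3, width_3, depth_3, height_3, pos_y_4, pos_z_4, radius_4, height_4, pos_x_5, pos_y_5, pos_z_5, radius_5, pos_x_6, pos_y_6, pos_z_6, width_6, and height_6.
pos_x_1 = 6, pos_y_1 = 8.5, pos_z_1 = 5.5, height_1 = 3.5, pos_y_2 = 9, pos_z_2 = 5, radius_2 = 0.5, height_2 = 4, pos_x_3 = 7, pos_y_3 = 9, width_3 = 3.5, depth_3 = 1.5, height_3 = 5.5, pos_y_4 = 2.5, pos_z_4 = 3, radius_4 = 1, height_4 = 6, pos_x_5 = 9, pos_y_5 = 4, pos_z_5 = 1, radius_5 = 2, pos_x_6 = 0.5, pos_y_6 = 4, pos_z_6 = 8, width_6 = 2.5, height_6 = 2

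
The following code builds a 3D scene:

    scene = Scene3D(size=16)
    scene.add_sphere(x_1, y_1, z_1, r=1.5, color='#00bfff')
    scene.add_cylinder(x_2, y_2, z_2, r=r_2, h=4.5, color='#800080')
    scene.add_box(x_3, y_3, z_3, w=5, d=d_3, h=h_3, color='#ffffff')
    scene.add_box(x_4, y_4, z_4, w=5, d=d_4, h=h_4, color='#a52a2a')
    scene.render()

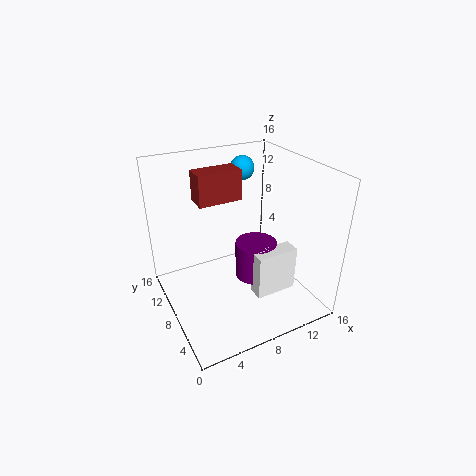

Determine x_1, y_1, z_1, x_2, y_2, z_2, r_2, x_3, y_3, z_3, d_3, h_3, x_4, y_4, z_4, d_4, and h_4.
x_1 = 12
y_1 = 14.5
z_1 = 13.5
x_2 = 11
y_2 = 9
z_2 = 1.5
r_2 = 2.5
x_3 = 9.5
y_3 = 5.5
z_3 = 0.5
d_3 = 2
h_3 = 5.5
x_4 = 4.5
y_4 = 10
z_4 = 11.5
d_4 = 2.5
h_4 = 3.5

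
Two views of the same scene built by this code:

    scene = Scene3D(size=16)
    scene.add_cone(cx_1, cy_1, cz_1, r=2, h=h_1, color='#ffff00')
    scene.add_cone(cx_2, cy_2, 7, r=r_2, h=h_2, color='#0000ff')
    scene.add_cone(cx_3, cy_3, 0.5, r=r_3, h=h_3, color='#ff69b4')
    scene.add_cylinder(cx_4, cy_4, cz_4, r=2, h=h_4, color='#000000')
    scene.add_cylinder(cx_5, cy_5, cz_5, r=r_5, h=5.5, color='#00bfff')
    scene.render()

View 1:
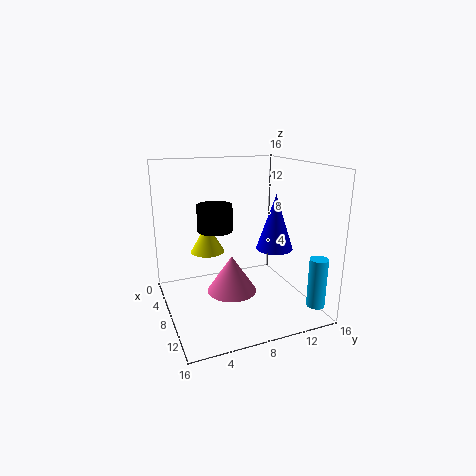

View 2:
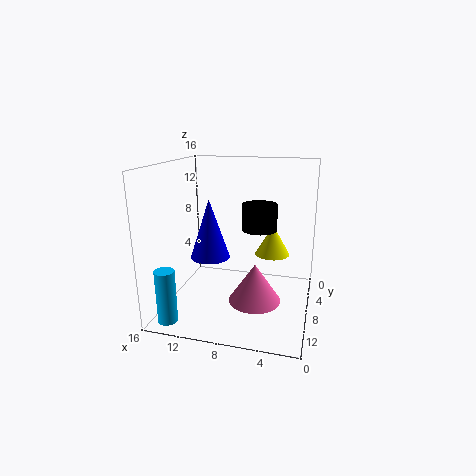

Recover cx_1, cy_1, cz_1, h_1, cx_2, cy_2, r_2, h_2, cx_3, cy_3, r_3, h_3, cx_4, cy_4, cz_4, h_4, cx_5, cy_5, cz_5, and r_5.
cx_1 = 4.5, cy_1 = 5.5, cz_1 = 5.5, h_1 = 3.5, cx_2 = 10, cy_2 = 11.5, r_2 = 2, h_2 = 6, cx_3 = 6, cy_3 = 8, r_3 = 3, h_3 = 4.5, cx_4 = 6, cy_4 = 6, cz_4 = 8.5, h_4 = 3, cx_5 = 13.5, cy_5 = 15, cz_5 = 1, r_5 = 1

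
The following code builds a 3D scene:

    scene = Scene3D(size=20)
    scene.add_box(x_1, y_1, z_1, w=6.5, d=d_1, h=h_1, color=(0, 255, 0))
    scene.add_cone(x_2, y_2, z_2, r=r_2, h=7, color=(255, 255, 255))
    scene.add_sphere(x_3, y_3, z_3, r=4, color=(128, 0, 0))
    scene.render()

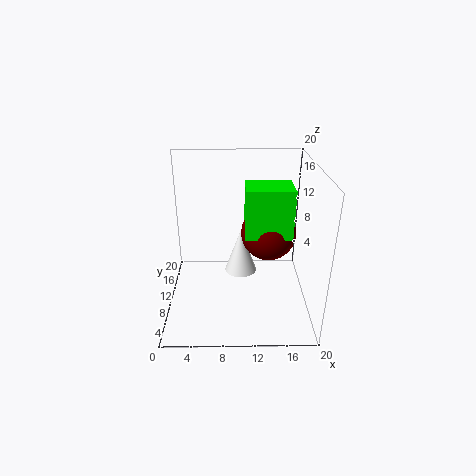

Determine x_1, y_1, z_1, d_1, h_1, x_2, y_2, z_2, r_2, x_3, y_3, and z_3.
x_1 = 11; y_1 = 9; z_1 = 10; d_1 = 5; h_1 = 7; x_2 = 10.5; y_2 = 14.5; z_2 = 2; r_2 = 2.5; x_3 = 14.5; y_3 = 12.5; z_3 = 9.5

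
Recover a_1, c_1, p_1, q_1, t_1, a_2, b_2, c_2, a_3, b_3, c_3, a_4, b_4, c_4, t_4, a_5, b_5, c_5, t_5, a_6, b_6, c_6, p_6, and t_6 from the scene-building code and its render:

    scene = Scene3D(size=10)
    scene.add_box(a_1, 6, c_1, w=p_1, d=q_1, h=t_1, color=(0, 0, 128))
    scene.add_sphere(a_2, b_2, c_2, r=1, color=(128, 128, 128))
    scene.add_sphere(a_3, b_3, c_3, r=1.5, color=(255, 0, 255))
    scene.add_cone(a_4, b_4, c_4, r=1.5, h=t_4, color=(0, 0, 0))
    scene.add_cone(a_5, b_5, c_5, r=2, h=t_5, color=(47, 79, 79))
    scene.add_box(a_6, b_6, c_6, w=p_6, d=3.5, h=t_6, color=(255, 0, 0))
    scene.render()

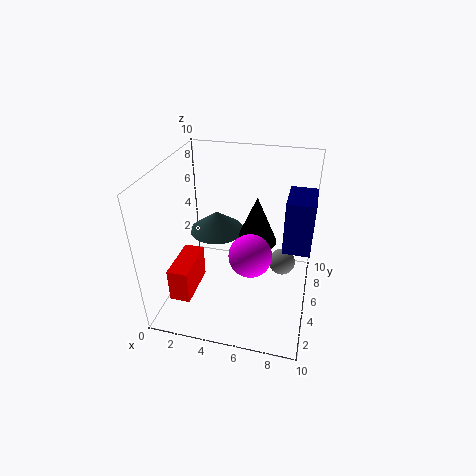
a_1 = 8; c_1 = 3.5; p_1 = 2; q_1 = 3; t_1 = 4; a_2 = 8; b_2 = 7; c_2 = 2; a_3 = 6; b_3 = 4.5; c_3 = 4; a_4 = 6; b_4 = 6.5; c_4 = 4; t_4 = 3.5; a_5 = 3; b_5 = 6.5; c_5 = 4.5; t_5 = 1.5; a_6 = 0.5; b_6 = 2.5; c_6 = 0.5; p_6 = 1.5; t_6 = 2.5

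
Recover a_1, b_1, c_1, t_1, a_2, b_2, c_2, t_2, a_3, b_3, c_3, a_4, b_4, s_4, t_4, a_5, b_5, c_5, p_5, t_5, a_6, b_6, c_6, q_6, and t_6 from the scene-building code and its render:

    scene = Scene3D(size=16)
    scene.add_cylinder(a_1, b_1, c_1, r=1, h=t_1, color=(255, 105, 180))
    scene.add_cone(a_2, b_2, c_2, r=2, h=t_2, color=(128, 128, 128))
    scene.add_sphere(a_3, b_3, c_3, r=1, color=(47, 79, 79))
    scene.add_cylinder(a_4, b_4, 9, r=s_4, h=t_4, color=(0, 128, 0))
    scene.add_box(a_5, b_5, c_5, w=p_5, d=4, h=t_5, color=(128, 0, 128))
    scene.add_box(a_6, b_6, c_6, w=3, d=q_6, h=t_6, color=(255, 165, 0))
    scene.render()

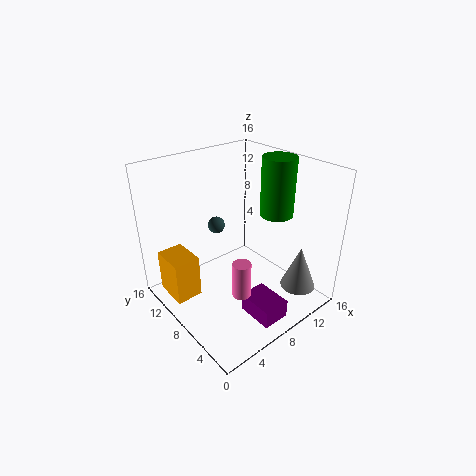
a_1 = 6
b_1 = 5
c_1 = 3
t_1 = 4
a_2 = 13
b_2 = 3
c_2 = 2
t_2 = 5
a_3 = 8
b_3 = 12
c_3 = 8
a_4 = 14
b_4 = 8
s_4 = 2
t_4 = 7
a_5 = 6
b_5 = 1
c_5 = 1
p_5 = 3
t_5 = 2
a_6 = 1
b_6 = 10
c_6 = 1
q_6 = 4
t_6 = 5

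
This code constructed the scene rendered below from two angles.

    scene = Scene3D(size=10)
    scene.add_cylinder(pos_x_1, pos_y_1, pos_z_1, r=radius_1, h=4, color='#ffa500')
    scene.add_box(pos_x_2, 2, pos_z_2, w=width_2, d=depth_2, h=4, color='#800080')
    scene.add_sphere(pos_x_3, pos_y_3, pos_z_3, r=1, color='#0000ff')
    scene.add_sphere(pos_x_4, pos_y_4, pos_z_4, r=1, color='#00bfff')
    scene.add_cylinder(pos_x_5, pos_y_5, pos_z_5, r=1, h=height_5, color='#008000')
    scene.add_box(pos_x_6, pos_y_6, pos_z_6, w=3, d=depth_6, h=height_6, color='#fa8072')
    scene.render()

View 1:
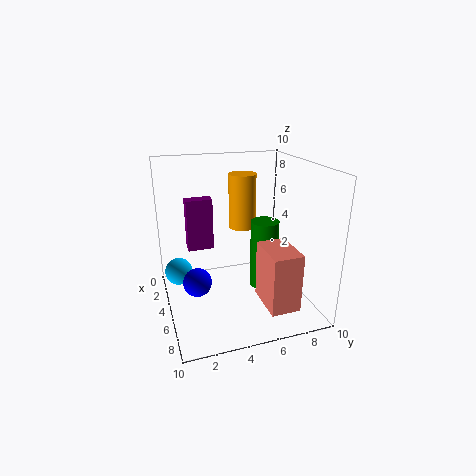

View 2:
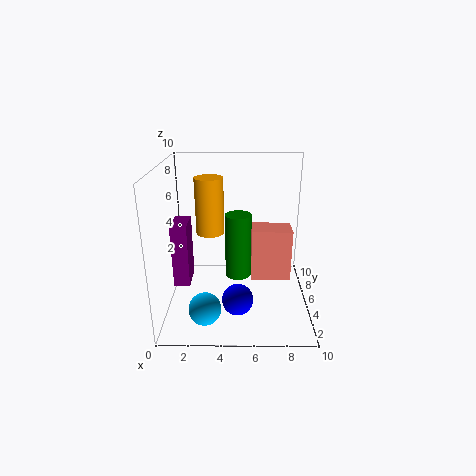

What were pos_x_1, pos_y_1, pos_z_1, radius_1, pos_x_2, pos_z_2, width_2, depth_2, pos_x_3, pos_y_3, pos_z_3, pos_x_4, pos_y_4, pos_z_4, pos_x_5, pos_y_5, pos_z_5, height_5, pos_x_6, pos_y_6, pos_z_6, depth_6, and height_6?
pos_x_1 = 3, pos_y_1 = 6, pos_z_1 = 5, radius_1 = 1, pos_x_2 = 1, pos_z_2 = 3, width_2 = 1, depth_2 = 2, pos_x_3 = 5, pos_y_3 = 2, pos_z_3 = 2, pos_x_4 = 3, pos_y_4 = 1, pos_z_4 = 2, pos_x_5 = 5, pos_y_5 = 7, pos_z_5 = 1, height_5 = 5, pos_x_6 = 6, pos_y_6 = 6, pos_z_6 = 1, depth_6 = 2, height_6 = 4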